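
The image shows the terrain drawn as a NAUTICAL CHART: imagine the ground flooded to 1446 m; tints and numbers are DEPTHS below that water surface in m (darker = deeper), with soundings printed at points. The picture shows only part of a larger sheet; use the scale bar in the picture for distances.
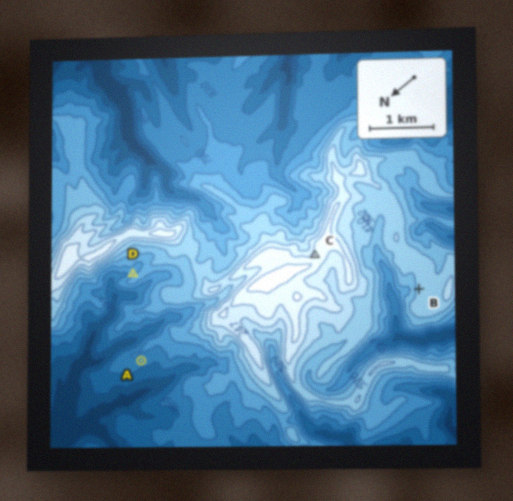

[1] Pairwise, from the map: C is above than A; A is below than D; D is below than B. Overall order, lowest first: A D B C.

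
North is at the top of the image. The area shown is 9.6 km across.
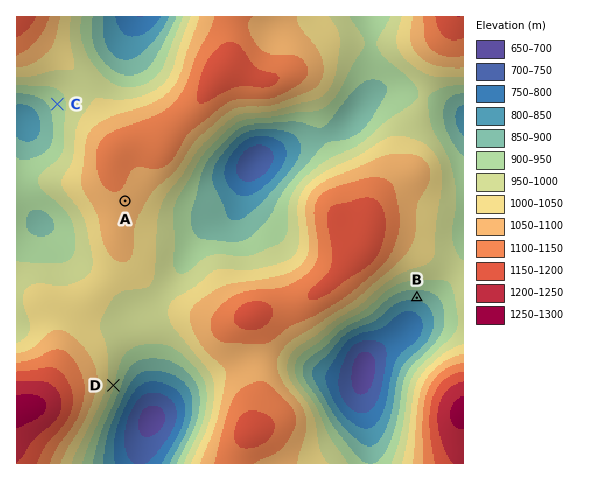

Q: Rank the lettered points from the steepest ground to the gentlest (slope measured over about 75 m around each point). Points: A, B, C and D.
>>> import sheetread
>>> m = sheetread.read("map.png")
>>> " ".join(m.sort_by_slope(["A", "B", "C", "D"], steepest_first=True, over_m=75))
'D B C A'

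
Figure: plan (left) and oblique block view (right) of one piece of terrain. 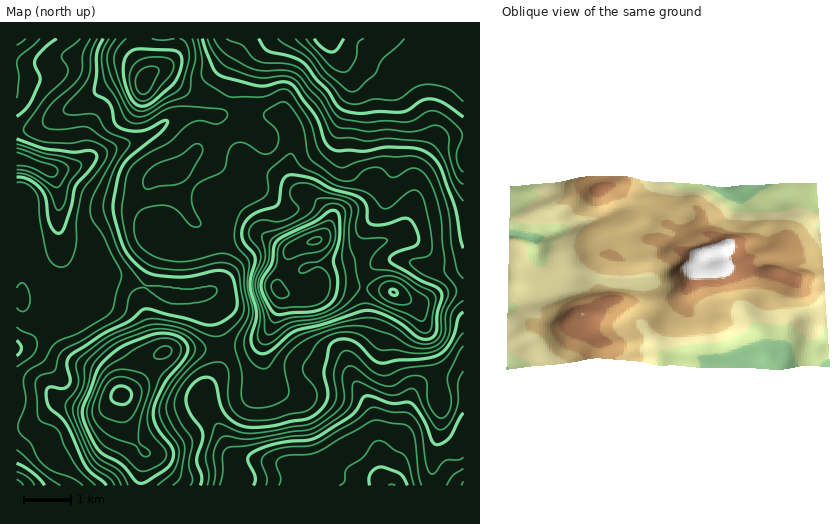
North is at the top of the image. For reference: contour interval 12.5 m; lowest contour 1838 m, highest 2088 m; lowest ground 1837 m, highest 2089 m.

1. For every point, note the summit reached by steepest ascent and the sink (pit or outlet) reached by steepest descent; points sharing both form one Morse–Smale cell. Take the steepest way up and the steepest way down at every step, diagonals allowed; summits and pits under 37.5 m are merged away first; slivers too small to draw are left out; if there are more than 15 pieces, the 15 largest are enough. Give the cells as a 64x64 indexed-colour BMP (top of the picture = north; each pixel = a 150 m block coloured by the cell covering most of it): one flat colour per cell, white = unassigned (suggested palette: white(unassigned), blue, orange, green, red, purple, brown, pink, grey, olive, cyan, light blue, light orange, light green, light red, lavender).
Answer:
<image width="64" height="64" href="data:image/bmp;base64,Qk12CAAAAAAAAHYAAAAoAAAAQAAAAEAAAAABAAQAAAAAAAAIAAATCwAAEwsAABAAAAAAAAAA////ALR3HwAOf/8ALKAsACgn1gC9Z5QAS1aMAMJ34wB/f38AIr28AM++FwDox64AeLv/AIrfmACWmP8A1bDFAHd3d3d3d3d3d1VVVVVVVVERERERERERERERERERERERd3d3d3d3d3d3VVVVVVVVURERERERERERERERERERERF3d3d3d3d3d3dVVVVVVVVVEREREREREREREREREREREXd3d3d3d3d3d1VVVVVVVVVRERERERERERERERERERERd3d3d3d3d3d3VVVVVVVVURERERERERERERERERERERF3d3d3d3d3d3dVVVVVVVUREREREREREREREREREREREXd3d3d3d3d3dVVVVVVVVRERERERERERERERERERERERd3d3d3d3d3dVVVVVVVVRERERERERERERERERERERERFHd3d3d3d3d1VVVVVVVVEREREREREREREREREREREREURHd3d3d3d1VVVVVVVVERERERERERERERERERERERERRER3d3d3d3VVVVVVVVURERERERERERERERERERERERFERER3RERHdVVVVVVVUREREREREREREREREREREREREURERERERER1VVVVVVVRERERERERERERERERERERERERRERERERERERVVVVVVVERERERERERERERERERERERERFEREREREREREVVVVVVVREREREREREREREREREREREREURERERERERERFVVVVVVERERERERERERERERERERERERREREREREREREVVVVVVVRERERERERERERERERERERERFERERERERERERFVVVVVVEREREREREREREREREREREREURERERERERERERVVVVVURERERERERERERERERERERERREREREREREREREREVVVREREREREREREREREREREREREzREREREREREREREREREMzMxERERERERERERERERERETM0REREREREREREREREQzMzMxERERERERERERERERERMzNERERERERERERERERDMzMzEREREREREREREREREREzMzRERERERERERERERDMzMzMxERERERERERERERERETMzNEREREREREREREREMzMzMzERERERERERERERERERMzMzREREREREREREREQzMzMzMREREREREREREREREREzMzM0REREREREREREQzMzMzMzERERERERERERIhERETMzMzREREREREREQzQzMzMzMzMRERERERERESIiIiERMzMzNEREREREMzMzMzMzMzMzMRERERERIiIiIiIiIiIzMzMzREREQzMzMzMzMzMzMzMzERESIiIiIiIiIiIiIjMzMzQzMzMzMzMzMzMzMzMzMzMRERIiIiIiIiIiIiIiMzMzMzMzMzMzMzMzMzMzMzMzMxEREiIiIiIiIiIiIiIzMzMzMzMzMzMzMzMzMzMzMzMzMRESIiIiIiIiIiIiIjMzMzMzMzMzMzMzMzMzMzMzMzMxERIiIiIiIiIiIiIiMzMzMzMzMzMzMzMRERETMzMzMREREiIiIiIiIiIiIiIzMzMzMzMzMzMzMREREREREzMRERERIiIiIiIiIiIiIjMzMzMzMzMzMzMREREREREREREREREiIiIiIiIiIiIiMzMzMzMzMzMzMxERERERERERERERERIiIiIiIiIiIiIzMzMzMzMzMzMzEREREREREREREREREiIiIiIiIiIiIjMzMzMzMzMzMzEREREREREREREREREiIiIiIiIiIiIiMzMzMzMzMzMzMREREREREREREREREiIiIiIiIiIiIiIzMzMzMzMzMzMxEREREREREREREREiIiIiIiIiIiIiIjMzMzMzMzMzMzERERERERERERERIiIiIiIiIiIiIiIiMzMzMzMzMzMzMRERERERERERERIiIiIiIiIiIiIiIiIzMzMzMzMzMzMzERERERERERESIiIiIiIiIiIiIiIiIjMzZmYzMzMzMzMzMRERERERIiIiIiIiIiIiIiIiIiIiNmZmZmYzMzMzMzMzERERERIiIiIiIiIiIiIiIiIiIiJmZmZmZmYzMzMzMzMxETMzMiIiIiIiIiIiIiIiIiIiImZmZmZmZmYzMzMzMzMzMzMzIiIiIiIiIiIiIiIiIiIiZmZmZmZmZmZjMzMzMzMzMzMiIiIiIiIiIiIiIiIiIiJmZmZmZmZmZmZjMzMzMzMzMzIiIiIiIiIiIiIiIiIiIoiIZmZmZmZmZmZjMzMzMzMzMyIiIiIiIiIiIiIiIiIiiIiGZmZmZmZmZmYzMzMzMzMzMiIiIiIiIiIiIiIiIiKIiIiGZmZmZmZmZmZmZmYzMyIiIiIiIiIiIiIiIiIiIoiIiIiGZmZmZmZmZmZmZjIiIiIiIiIiIiIiIiIiIiIiiIiIiIiGZmZmZmZmZmaZkiIiIiIiIiIiIiIiIiIiIiKIiIiIiIhmZmZmZmZpmZmSIiIiIiIiIiIiIiIiIiIiIoiIiIiIiIZmZmZmaZmZmZIiIiIiIiIiIiIiIiIiIiIiiIiIiIiIiIiIhmaZmZmZkiIiIiIiIiIiIiIiIiIiIiKIiIiIiIiIiIiqmZmZmZmZIiIiIiIiIiIiIiIiIiIiIoiIiIiIiIiIiKqqmZmZmZkiIiIiIiIiIiIiIiIiIiIiiIiIiIiIiIiIqqqZmZmZmZIiIiIiIiIiIiIiIiIiIiKIiIiIiIiIiIqqqqmZmZmZmSIiIiIiIiIiIiIiIiIiIoiIiIiIiIiIiqqqqZmZmZmZmSIiIiIiIiIiIiIiIiIi"/>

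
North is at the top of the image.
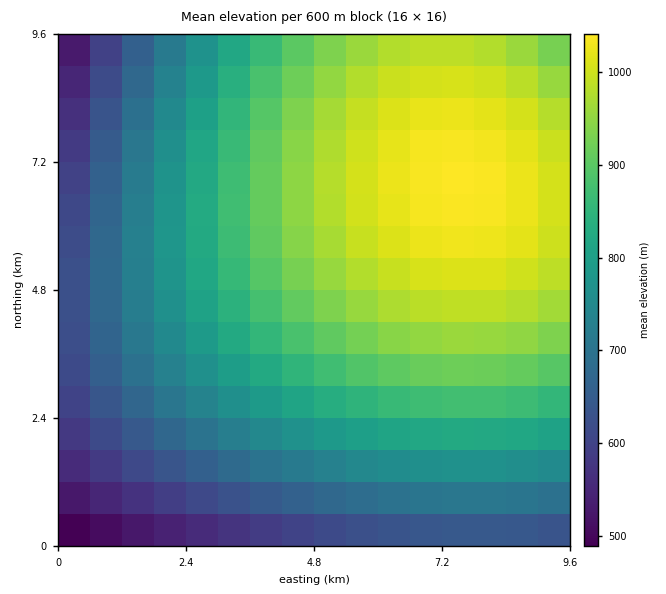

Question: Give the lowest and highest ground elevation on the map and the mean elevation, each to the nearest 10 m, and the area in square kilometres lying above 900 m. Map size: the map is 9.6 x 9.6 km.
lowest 460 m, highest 1040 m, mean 820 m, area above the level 34.8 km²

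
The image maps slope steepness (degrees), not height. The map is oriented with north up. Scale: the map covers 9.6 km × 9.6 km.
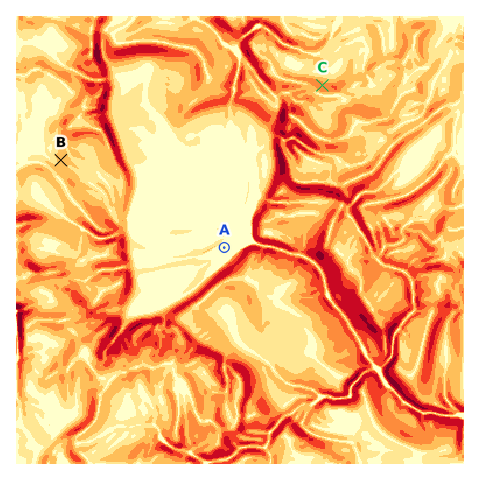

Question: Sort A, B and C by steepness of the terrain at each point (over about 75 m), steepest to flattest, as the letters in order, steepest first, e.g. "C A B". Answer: C B A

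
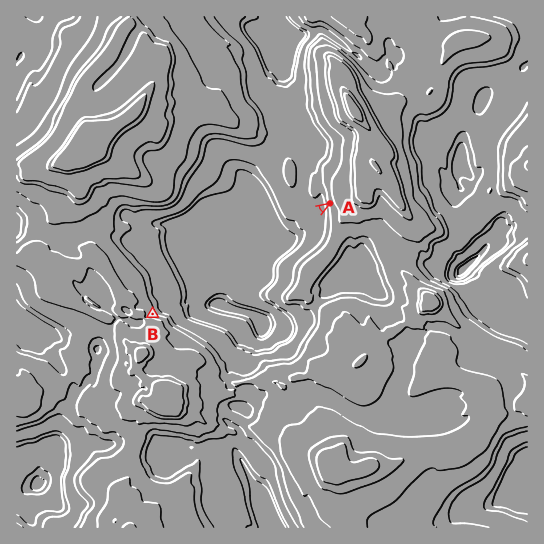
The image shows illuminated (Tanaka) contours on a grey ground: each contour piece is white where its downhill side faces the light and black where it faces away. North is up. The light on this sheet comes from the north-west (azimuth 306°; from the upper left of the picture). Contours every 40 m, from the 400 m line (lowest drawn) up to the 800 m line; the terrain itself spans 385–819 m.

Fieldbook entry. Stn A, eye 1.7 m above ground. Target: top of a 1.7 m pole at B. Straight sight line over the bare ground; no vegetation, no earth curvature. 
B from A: visible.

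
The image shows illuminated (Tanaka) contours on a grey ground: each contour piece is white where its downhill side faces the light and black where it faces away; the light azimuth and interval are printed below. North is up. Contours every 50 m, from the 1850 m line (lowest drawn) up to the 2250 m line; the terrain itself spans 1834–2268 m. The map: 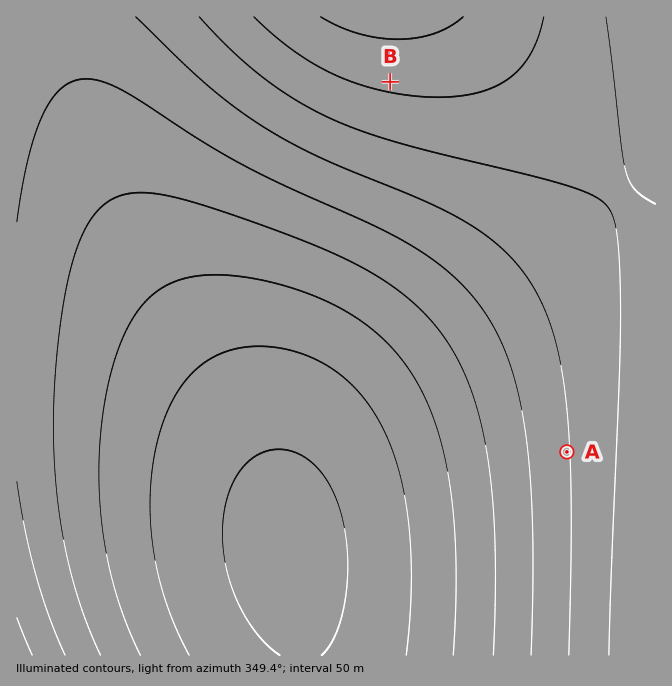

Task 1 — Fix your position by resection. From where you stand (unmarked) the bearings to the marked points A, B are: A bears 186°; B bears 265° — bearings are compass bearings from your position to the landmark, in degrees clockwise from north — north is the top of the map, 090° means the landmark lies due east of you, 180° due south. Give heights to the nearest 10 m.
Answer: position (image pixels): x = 608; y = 63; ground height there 2150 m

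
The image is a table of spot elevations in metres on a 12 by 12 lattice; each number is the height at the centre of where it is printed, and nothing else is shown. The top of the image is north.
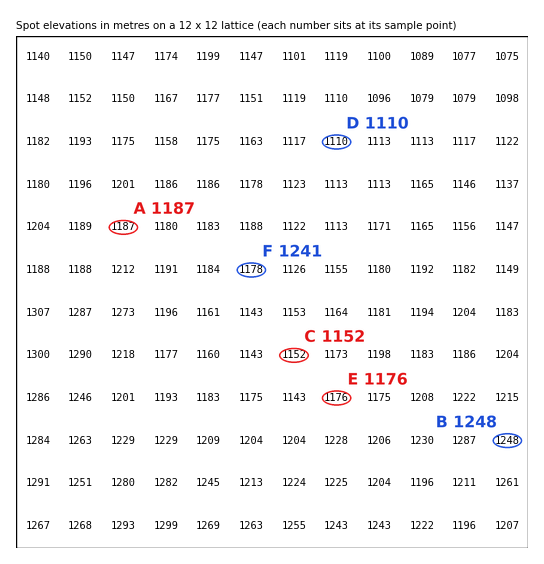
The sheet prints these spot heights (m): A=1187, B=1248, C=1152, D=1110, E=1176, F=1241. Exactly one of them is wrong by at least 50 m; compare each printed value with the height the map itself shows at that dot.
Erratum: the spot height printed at F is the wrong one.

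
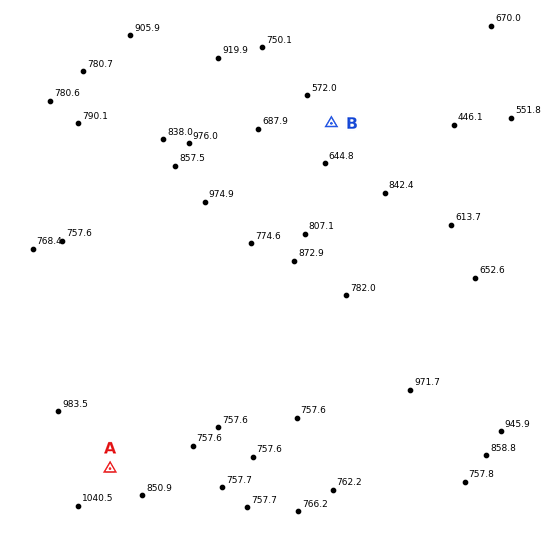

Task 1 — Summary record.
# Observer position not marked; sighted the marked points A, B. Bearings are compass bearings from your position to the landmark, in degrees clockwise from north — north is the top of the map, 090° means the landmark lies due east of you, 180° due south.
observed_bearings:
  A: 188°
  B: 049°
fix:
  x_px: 134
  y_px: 294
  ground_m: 760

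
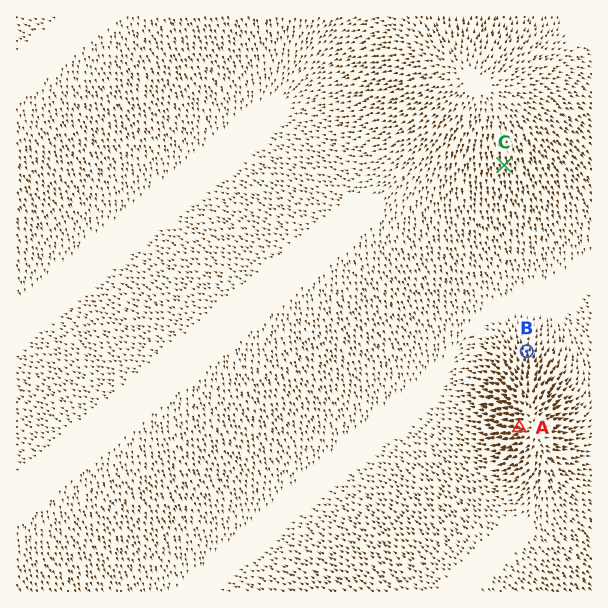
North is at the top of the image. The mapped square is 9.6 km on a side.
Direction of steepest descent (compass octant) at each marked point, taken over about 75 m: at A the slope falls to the W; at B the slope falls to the N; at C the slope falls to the S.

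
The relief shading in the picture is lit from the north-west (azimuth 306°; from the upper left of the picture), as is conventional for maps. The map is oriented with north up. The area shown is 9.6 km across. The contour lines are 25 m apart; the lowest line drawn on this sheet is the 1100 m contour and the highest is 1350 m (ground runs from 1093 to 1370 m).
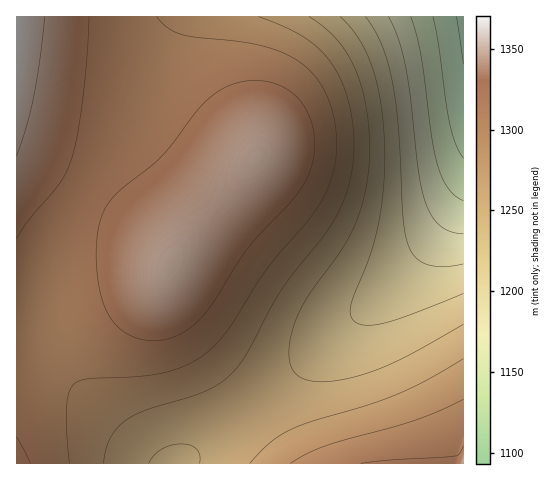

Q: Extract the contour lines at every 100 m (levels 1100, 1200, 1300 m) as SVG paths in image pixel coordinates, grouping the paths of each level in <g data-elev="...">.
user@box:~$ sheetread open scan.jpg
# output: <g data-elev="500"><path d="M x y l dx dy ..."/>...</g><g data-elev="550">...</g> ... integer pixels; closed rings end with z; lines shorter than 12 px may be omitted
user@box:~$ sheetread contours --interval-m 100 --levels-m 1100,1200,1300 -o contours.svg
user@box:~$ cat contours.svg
<g data-elev="1100"><path d="M463 64l-7-47"/></g><g data-elev="1200"><path d="M463 264l-19 3-17-2-11-7-7-12-6-26-4-88-6-48-11-38-7-16-10-13"/></g><g data-elev="1300"><path d="M70 463l-3-29-1-24 2-15 5-10 5-4 10-2 50-2 28-5 23-8 19-13 11-10 10-13 40-62 47-56 12-22 7-22 1-29-4-29-11-24-16-18-19-12-23-8-21-4-47-5-15-3-13-7-10-10"/><path d="M463 399l-24 12-25 9-91 27-17 7-16 9"/></g>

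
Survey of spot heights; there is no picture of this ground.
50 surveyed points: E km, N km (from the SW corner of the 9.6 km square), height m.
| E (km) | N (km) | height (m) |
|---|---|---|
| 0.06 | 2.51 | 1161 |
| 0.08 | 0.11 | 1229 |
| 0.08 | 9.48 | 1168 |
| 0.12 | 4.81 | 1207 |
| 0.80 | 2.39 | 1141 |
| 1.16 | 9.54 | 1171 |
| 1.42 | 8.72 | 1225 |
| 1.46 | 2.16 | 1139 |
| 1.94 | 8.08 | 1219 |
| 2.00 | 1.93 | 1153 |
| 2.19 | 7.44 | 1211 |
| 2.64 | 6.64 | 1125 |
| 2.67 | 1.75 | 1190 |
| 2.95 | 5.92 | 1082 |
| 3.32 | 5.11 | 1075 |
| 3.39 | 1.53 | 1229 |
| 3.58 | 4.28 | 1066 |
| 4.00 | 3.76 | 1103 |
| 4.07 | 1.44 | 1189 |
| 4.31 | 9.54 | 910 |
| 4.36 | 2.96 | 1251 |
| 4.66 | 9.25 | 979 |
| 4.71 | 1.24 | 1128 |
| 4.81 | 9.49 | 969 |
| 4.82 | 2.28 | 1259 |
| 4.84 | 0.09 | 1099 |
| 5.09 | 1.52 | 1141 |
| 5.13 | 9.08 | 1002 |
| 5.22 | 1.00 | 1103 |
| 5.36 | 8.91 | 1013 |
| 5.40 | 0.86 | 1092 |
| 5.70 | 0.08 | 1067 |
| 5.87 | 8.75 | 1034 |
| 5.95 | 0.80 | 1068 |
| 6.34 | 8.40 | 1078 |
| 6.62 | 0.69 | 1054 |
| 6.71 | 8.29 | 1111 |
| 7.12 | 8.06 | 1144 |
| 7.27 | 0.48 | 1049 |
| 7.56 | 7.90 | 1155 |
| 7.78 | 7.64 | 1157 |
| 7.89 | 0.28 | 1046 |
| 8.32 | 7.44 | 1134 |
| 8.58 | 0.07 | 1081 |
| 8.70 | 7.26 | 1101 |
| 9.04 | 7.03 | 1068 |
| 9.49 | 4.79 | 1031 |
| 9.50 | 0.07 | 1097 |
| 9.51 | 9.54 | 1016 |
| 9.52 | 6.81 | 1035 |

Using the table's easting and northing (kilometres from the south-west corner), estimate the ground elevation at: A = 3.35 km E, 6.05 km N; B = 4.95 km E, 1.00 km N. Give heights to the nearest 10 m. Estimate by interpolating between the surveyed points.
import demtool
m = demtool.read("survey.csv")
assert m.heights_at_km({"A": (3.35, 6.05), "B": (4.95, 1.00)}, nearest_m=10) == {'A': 1080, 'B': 1110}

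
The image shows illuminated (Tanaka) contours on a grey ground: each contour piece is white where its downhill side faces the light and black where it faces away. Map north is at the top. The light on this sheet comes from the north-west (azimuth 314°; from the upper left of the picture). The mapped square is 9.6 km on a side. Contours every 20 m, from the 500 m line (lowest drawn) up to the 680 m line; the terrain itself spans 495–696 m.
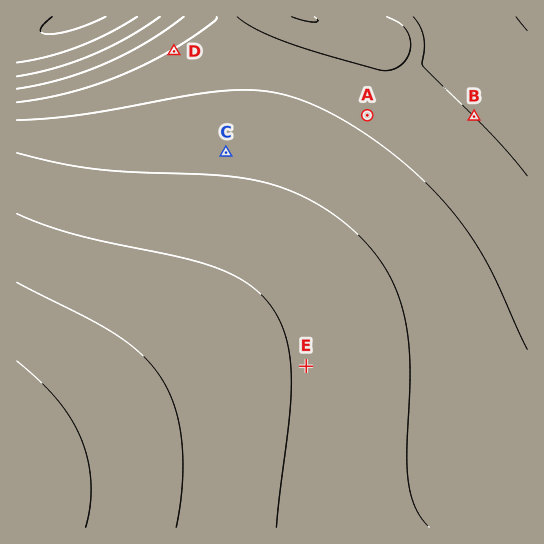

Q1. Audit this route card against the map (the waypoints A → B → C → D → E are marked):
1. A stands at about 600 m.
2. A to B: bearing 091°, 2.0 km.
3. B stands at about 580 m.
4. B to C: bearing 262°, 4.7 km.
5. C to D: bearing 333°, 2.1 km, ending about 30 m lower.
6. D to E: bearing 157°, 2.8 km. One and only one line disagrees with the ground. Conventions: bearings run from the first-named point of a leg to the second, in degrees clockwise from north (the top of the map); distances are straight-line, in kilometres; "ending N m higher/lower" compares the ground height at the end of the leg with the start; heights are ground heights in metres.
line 6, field distance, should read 6.4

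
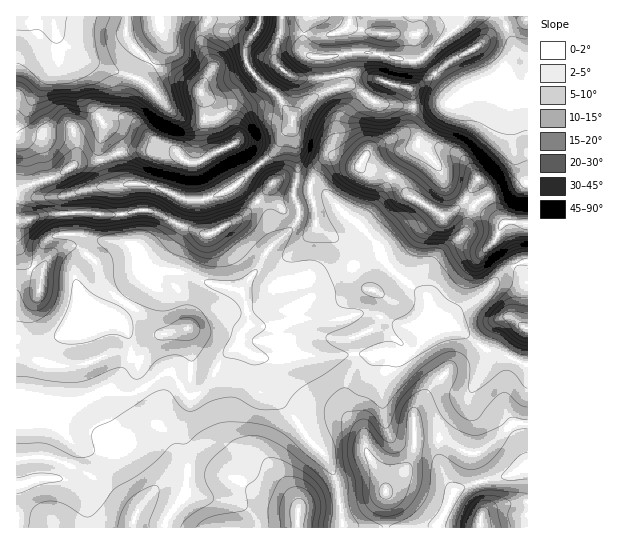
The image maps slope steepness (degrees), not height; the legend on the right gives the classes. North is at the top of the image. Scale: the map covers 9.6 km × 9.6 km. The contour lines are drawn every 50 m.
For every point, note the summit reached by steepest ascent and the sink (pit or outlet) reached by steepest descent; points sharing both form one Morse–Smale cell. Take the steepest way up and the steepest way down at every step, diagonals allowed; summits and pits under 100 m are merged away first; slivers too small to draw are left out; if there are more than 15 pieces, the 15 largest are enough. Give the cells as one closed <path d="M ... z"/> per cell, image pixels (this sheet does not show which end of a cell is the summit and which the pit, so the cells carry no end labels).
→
<path d="M359 73l-21 2 1 11-2 2-14 4-13 8-18 18 5 43 0 18-4 18 6 10 0 11-4 7-28 26-8 16-17 24-27-6-32-13-21-1-21-6-4 18-21 34-4 2 7 4 8 8 4 11 0 15-6 12-16 20 10 4 14 0 12-5 14-12 11-4 6 6 5 11 8 7 5 0 17-15 13-24 13-10 16 9 20 4 24-4 72-1 14-4 16 5 7 0 7-4 7-9 5-18 4-4 17 0 13-12 23-13 21-24 14-8 11-3 0-36-18-4-7 2-12-17-14-26-12 21-7 7-15 8-34-20-15-19-13-5-16-1-5-5 5-11 6-6 27-13 11-10 4-15 0-12-4-11z"/><path d="M259 16l-50 0-1 6-7 13 3 15 8 16-11 21 0 7 3 5 1 38 9 16-17 10-8 0-6-3-8-9-20-10-22-20-18-6-9 0-6 3 4 11-5 25 6 24 5 7 5 2 11-3 17 0 20 5 26 12-4 5-6 21-8 14-12 10-13 6-5 0-4-7-7-6-12-3-16 0-21-6-23 0-9 4-5 4-9 22-15 16-4 8 1 128 28-1 12 3 25-18 30-15 13-17 6-12 0-15-4-11-8-8-7-4 4-2 21-34 5-19 20 7 21 1 32 13 27 6 17-24 8-16 30-30 2-14-6-10 4-18 0-18-5-44-12-19-27-24-8-15 0-12 15-24z"/><path d="M435 320l-4 0-6 5-5 18-7 9-7 4-7 0-16-5-14 4-72 1-16 4-25-2 11 31 24 24 14 22 23 24 9 24 6 45 95 0 17-37 19-8 37-8 17-9 0-100-26-13-13-2-30-22z"/><path d="M527 16l-218 0-5 13-1 16 2 8 5 3 21 0 4 5 3 14 21-2 50 15 3 5 1 18-4 15-11 10-19 8-12 9-7 10 5 8 16 1 13 5 15 19 34 20 15-8 7-7 12-21 14 26 12 17 7-2 17 3z"/><path d="M238 347l-14 10-19 30-14 11-7 29 0 12 4 12-3 43-17 23-3 10 177 1-5-45-9-24-23-24-14-22-24-24-10-30z"/><path d="M170 372l-11 4-14 12-12 5-14 0-9-4-11 3-42 26 7 15 11 13-2 12-5 12-7 9-23 0-22 7 1 42 148-1 3-10 17-23 3-43-4-12 0-12 8-30-11-8-5-11z"/><path d="M99 119l-24 14 2 21-2 9-5 5-16 9-31 10-7 4 1 97 3-7 15-16 9-22 10-7 27-1 21 6 24 2 7 2 8 12 5 0 19-10 14-20 10-27-39-15-24-1-11 3-7-4-9-29 5-25 0-4z"/><path d="M207 16l-48 1 5 29-16 23-4 8 1 6-16-8-40-14-23-16-9-12 0 13 4 11 15 13 5 8 6 20 12 19 7-2 9 0 12 4 10 5 22 20 16 7 8 9 6 3 8 0 18-10-6-6-4-10-1-38-3-5 0-7 11-20-11-25 3-15 4-5z"/><path d="M53 16l-37 1 1 174 21-10 16-4 16-9 5-5 2-9-2-21 25-15-13-20-6-20-22-27z"/><path d="M158 16l-104 0-1 7 6 15 30 23 54 20 5-12 16-23 0-8z"/><path d="M527 261l-10 3-14 8-21 24-23 13-13 12-5 1 18 7 22 18 21 6 25 12z"/><path d="M527 467l-20 9-33 7-19 8-16 32 0 4 88 1z"/><path d="M281 16l-21 1-1 9-12 17-2 16 8 15 27 24 13 19 21-20 23-9 2-2 0-9-38 2-12-4-12-10-2-6 0-9 6-19z"/><path d="M45 416l-29 2 1 67 21-6 23 0 7-9 5-12 2-12-11-13-5-12-5-4z"/><path d="M307 16l-26 1 0 14-6 19 0 9 10 13 9 5 23 2 20-3-2-15-4-5-16 1-8-2-3-5-1-11z"/>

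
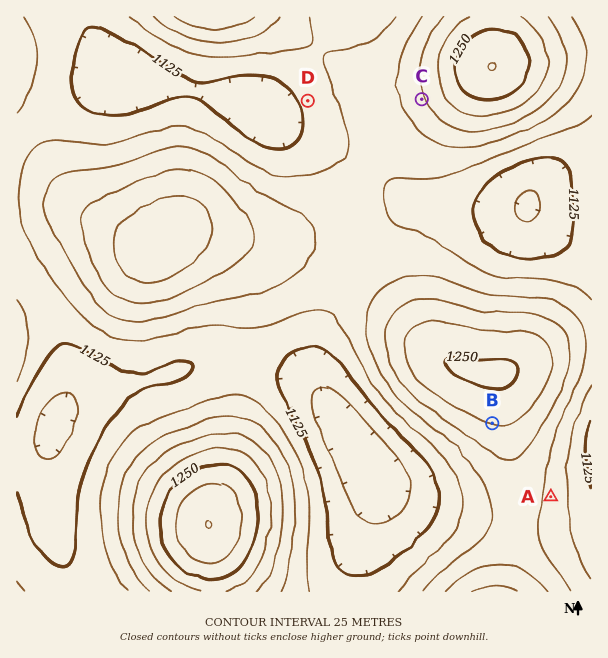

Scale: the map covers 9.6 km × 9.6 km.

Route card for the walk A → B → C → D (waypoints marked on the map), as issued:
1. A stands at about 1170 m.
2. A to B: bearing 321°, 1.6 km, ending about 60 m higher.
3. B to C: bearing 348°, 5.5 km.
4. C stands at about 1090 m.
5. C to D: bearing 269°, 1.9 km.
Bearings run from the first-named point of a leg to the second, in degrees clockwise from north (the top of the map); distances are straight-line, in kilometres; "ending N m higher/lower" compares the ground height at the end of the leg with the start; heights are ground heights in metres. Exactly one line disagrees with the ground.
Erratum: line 4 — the height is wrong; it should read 1200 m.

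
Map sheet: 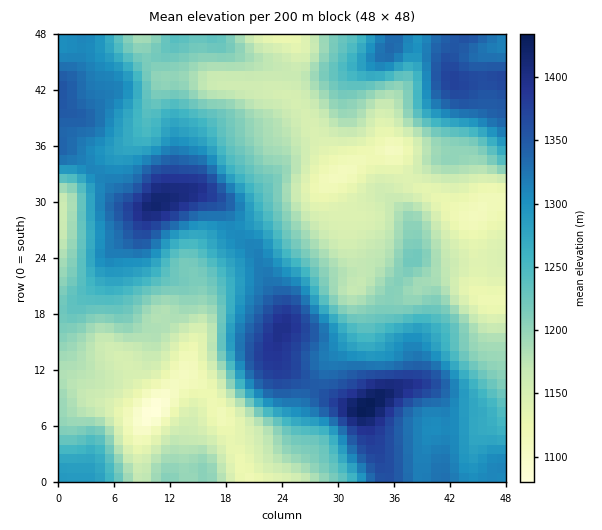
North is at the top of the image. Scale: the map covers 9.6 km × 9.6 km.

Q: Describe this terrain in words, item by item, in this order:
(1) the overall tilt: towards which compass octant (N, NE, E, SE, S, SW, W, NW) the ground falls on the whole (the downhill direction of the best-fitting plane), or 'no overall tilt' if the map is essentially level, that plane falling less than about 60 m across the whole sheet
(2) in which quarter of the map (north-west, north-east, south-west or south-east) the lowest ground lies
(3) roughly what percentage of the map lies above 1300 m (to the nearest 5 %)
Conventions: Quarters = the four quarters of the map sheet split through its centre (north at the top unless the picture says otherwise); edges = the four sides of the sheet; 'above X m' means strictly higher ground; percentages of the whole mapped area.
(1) On the whole the map has no overall tilt.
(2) Look to the south-west quarter for the lowest ground.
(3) About 30 % of the map lies above 1300 m.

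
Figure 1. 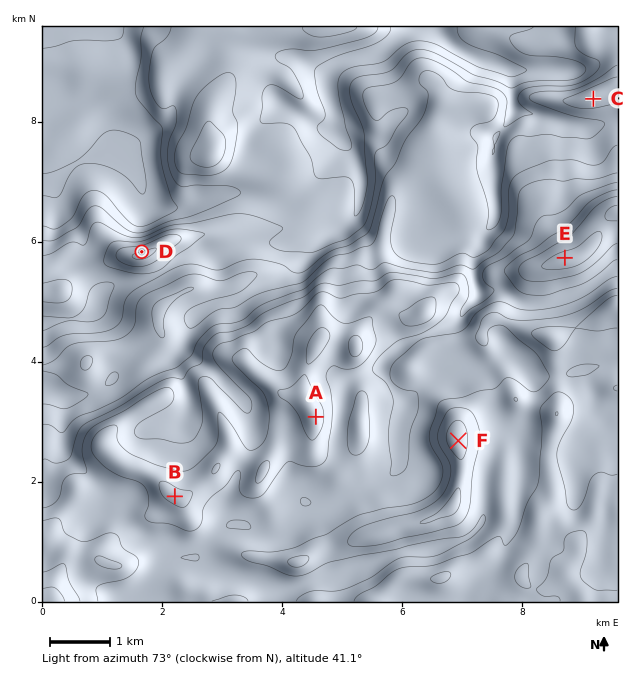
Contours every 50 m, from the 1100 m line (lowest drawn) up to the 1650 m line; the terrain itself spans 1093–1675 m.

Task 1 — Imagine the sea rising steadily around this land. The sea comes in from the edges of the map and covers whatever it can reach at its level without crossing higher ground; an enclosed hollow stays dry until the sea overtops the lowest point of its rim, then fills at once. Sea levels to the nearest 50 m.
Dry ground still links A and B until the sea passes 1550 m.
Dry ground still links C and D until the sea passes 1300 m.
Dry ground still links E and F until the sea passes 1500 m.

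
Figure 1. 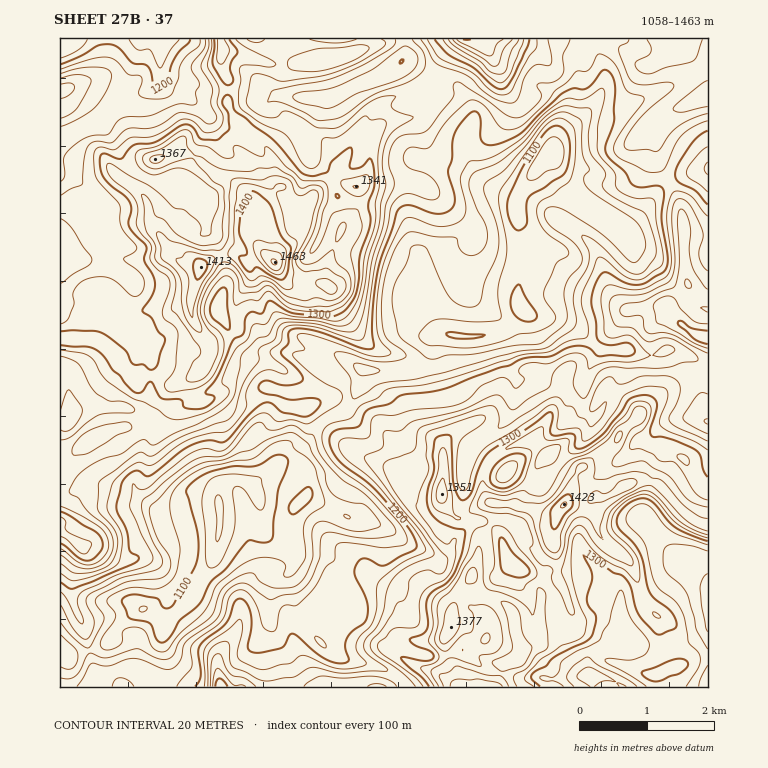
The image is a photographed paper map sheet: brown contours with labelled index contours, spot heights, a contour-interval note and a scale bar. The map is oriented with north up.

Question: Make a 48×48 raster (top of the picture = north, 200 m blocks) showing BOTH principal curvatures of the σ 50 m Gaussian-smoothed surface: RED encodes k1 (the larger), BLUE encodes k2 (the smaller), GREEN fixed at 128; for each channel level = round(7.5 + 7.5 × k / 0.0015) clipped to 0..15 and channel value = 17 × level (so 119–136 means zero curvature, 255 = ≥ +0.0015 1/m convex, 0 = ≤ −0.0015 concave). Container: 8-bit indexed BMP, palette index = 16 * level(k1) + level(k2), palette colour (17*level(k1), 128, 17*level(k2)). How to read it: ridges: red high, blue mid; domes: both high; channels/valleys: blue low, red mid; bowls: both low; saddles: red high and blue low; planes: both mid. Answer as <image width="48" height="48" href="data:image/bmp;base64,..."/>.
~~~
<image width="48" height="48" href="data:image/bmp;base64,Qk02DQAAAAAAADYEAAAoAAAAMAAAADAAAAABAAgAAAAAAAAJAAATCwAAEwsAAAABAAAAAAAAAIAAABGAAAAigAAAM4AAAESAAABVgAAAZoAAAHeAAACIgAAAmYAAAKqAAAC7gAAAzIAAAN2AAADugAAA/4AAAACAEQARgBEAIoARADOAEQBEgBEAVYARAGaAEQB3gBEAiIARAJmAEQCqgBEAu4ARAMyAEQDdgBEA7oARAP+AEQAAgCIAEYAiACKAIgAzgCIARIAiAFWAIgBmgCIAd4AiAIiAIgCZgCIAqoAiALuAIgDMgCIA3YAiAO6AIgD/gCIAAIAzABGAMwAigDMAM4AzAESAMwBVgDMAZoAzAHeAMwCIgDMAmYAzAKqAMwC7gDMAzIAzAN2AMwDugDMA/4AzAACARAARgEQAIoBEADOARABEgEQAVYBEAGaARAB3gEQAiIBEAJmARACqgEQAu4BEAMyARADdgEQA7oBEAP+ARAAAgFUAEYBVACKAVQAzgFUARIBVAFWAVQBmgFUAd4BVAIiAVQCZgFUAqoBVALuAVQDMgFUA3YBVAO6AVQD/gFUAAIBmABGAZgAigGYAM4BmAESAZgBVgGYAZoBmAHeAZgCIgGYAmYBmAKqAZgC7gGYAzIBmAN2AZgDugGYA/4BmAACAdwARgHcAIoB3ADOAdwBEgHcAVYB3AGaAdwB3gHcAiIB3AJmAdwCqgHcAu4B3AMyAdwDdgHcA7oB3AP+AdwAAgIgAEYCIACKAiAAzgIgARICIAFWAiABmgIgAd4CIAIiAiACZgIgAqoCIALuAiADMgIgA3YCIAO6AiAD/gIgAAICZABGAmQAigJkAM4CZAESAmQBVgJkAZoCZAHeAmQCIgJkAmYCZAKqAmQC7gJkAzICZAN2AmQDugJkA/4CZAACAqgARgKoAIoCqADOAqgBEgKoAVYCqAGaAqgB3gKoAiICqAJmAqgCqgKoAu4CqAMyAqgDdgKoA7oCqAP+AqgAAgLsAEYC7ACKAuwAzgLsARIC7AFWAuwBmgLsAd4C7AIiAuwCZgLsAqoC7ALuAuwDMgLsA3YC7AO6AuwD/gLsAAIDMABGAzAAigMwAM4DMAESAzABVgMwAZoDMAHeAzACIgMwAmYDMAKqAzAC7gMwAzIDMAN2AzADugMwA/4DMAACA3QARgN0AIoDdADOA3QBEgN0AVYDdAGaA3QB3gN0AiIDdAJmA3QCqgN0Au4DdAMyA3QDdgN0A7oDdAP+A3QAAgO4AEYDuACKA7gAzgO4ARIDuAFWA7gBmgO4Ad4DuAIiA7gCZgO4AqoDuALuA7gDMgO4A3YDuAO6A7gD/gO4AAID/ABGA/wAigP8AM4D/AESA/wBVgP8AZoD/AHeA/wCIgP8AmYD/AKqA/wC7gP8AzID/AN2A/wDugP8A/4D/AIWlyJeFh6iXhodw9rSnhYaHhpi419fHqKKAhLb2t6e2xIKgYJOUY2KggabYqJenhmR02bbHyLimlYVy9oR1dXaHdremc3GAgIDm9vW3t5SB1ebHg6WFdJPX9+enp7i5p3WCw2OWppVzlKa1+bZkdoeGp7ZycpS02Pi1gFDgcZSllbXotqWFdKK1hHSVhZaoqILHtGJ0t6dhlbi3yOeWdHaGt4R0hqXGybe21uT6g6RTZca12KXWybWFhnWFppWml5fpyJSkt7Zzg4R1ddbYhXSXloWXloVkhbeGY2T316eEdfeDxoOXuZeFhoSXuMiXdqfnl6eWY3OmlYR2ZLboloSolpiYh3VkhbaGhJbYt4VkhfmUxnK3x5WWhJbIyaiHh7azcXFyY3Sll3N0hsnZlpSopqeoh3V2hqeGlMfJxYXG97eTx3L3hHWWc6fWh5aXh6alhoZ1dZemloWCpqfHhXV0dJa3l4WXpqinlaOk9sezdJWlt6XXhIeWYta1doeXhpe1ppampqa4poeTg4amppd1c4a4l5eolZa4uJZQtvqFlGNRs6WlhoaChPeFdXeHloXZ28jD19nIlZeWcoaVl6eWdHWmhpeohoSGlqNykva3lHOFtuWzc4Gn+PmDdnZ2hdb5ysqkhLeElqeXcYanhnWWhYW4uMioloZzcKPGgsfIgZTGpPulYKf46JSVhYRxgManubmlladzh6eXc3Wnl4WYhKfIp3V0dHFxhdelgrTGgbZyt/aUcOfUZHWFk5K1+NemlZSEl4WFhqiHhHW3loWnhKemg2J0cnOF16an15OBlHODtve1ksbEUWRzgsf414OUlYVllnOVhZeHdIXIdIa3dHWklIZ0dIbotcb3odT69/jmtOf6s6f2k0BBpfe2loWGl5eGlLeWc4SGZKandIaol2OWqZV0hsfng8f6gIP2g7TFU2P1lKfG9/bR98d1dZd1haaFUseHl3R0Y4KDhISXuIOWlISWt9inc5T3YJP0MFHlhIK2xZOEt/jmyJWGl6eXhpe3hLeYh5eFlYSVpoVjpXKGl7jHx7iWdIT3cIL3pFCT6JSx+9ZzcpaXdZWol6a3l3anlaend3aFuMikuHR1hoWnycinhoaHhKb4g4Gm9/Wy1emycPX2s4OVlre5t5TI2MiXp6bIp4d2lsiDlbZ0ZKS2yaiFlqeGlsjYtXSAg8b41pD3oWDV+XKSpqeHh2GEp6fIt4WmtqeXlriWYZa2hbWQlYWVuZeWppen5/i3k4OF97RxpWKC9va1gXNzcnSElYRygYWGl7fIlqa3tKXI+OqlgoK3qIaHhoV0dKbYp3N2lviVhaVydPr5lXZ2hoWHh4aEp6WmlZS018mElaaVg5W3uZOFhqeoqJeGdXSVt3SGhbWWg9aVo7bFxpeGhoWHh4eXypS32NfGkaWmY2SVtrWGlqaElpWFhZant7inqIWFdZa3YqXIhYWXqKeWh3V2h5e3l5Z2hpfpyHKnprXox4OFp4RggIGDlIV1hYWXuMbJtrbppaK5t6eHhqaXhnSEdbe4hoaGh5eV+IR0lqSScpangoCl5/fWt4Wnp5eGhpXHxqW4yIOCcXGic3SBgPj358eFdnZ1hpW22cSmhKallIKAgrf31oWFdHWEc3NzhISDY3WmlbG0c2PGY2G0+KWVlYWGdnWGdaT2paHYg8eBUGF0xtbGhHWGhoV0dIV0g6WGdnWVg4bIt6TJxuf2x4WWh4aXppampfezUaS1lbWwt7fHx7W2g3WHh5eXmJiot4VjdHV1hoeXuaaWqNeVdJaXh5enhaaVpviUYKS1pXC12di3ybamc3R3h4eHiJiXh3SFmJeFmJe4yNfW2rdylpaouaiGZXWFdeb1YWH1t1D21rXZ69uXdHR3d4eHiJiXh4WGmIeWl5jHtpWVl8PYpoWGlpWFdXSDhKb5k1DF1cT0srW4l9endHOGh3eHh5eXh4V2d4eGhafXllN0dMXodoZ1dYaXpcTZ58X79NH3svv6YGG2lbW2dnKGdneIiIiYh4V2h4d2VMbHdGR1UsXnZYeGh6eFYlLm2NZ0o8WT5rfn5HCUtpbHh3RkZXWGiIiomISGh4VjleaWdXZkc9fXdXaHp4aDldf3hINjU4TIppWUtMWAyJjIl4WDhoeGhYeoqISGhJW356eFdnV0hdfYloeXqISVp9emhoiFlIbYl6eFheeAqLm5qIWDdoiYmJWol3OFptnHhYV2dXWEltjYlpioh3R1dOeHdod1c5bIp7iFhfiBg6W1pnR0h5ioqJaXlnOFt7iVh3Z0hZaEhOnJhpiXhISF5siGh4ZzUqbI2bWmwvnncMXXlpWVp7ioqHWGlnSVl5aolpWnqJiGguWnloWVlKf4tZGBc3SF1+THlabqpJTTw9f5pqWWl5iXlWV1lpWCdYeVp5aWlpeYpbR0hYeGlfmlkdbYhJXXtoV0lpalhVOEt4O1xmR2doaGl5WGlqdzgnSEtnOElpaYqIZ1dZeWxtejxvj3+Ma3loWXhbaGhmOWl7eU1mRmdpeIhqa4p5aVclNkp6e4uZiHqIeHhoOVtnOGtmR16NiDpKeWt7eWhJW3lriF53VlhpaGdoaXt8e2cmJ0l5iWuMiHp3Z2h4SBcnSWlnZ0leiDYrXotoWVt9aWhbenyMa2qJh2dnSGl7jYdGB0lJeWhbi4l6eGdainlYWWhneGpqSCcvW1c3S3t4RldYTYl5aWqKeXhmR1lqjYx4KDlIOnhYSnuLe3l5eHh4aGhoaGhYSFpfh0dYWScXN1dYST6MeWhoaXp4OFtbWn6MaTp4KFpoSClZe31+jIl4eXl5Vzlod0hPWWdYOlhISDg4SEgZXHx5eGhIOW6LV0hbaWp5ZzlqeGg4SFlqfHx7iXp7hxl6alx+aDhKe4x8i4poOChHJklbSDc2Sn+bhzdrmnlqdyhrmpl4aGlXSVppeXdaZyl6e098e057aXp8jo+PjGlINSY6WnlYbmx6eElad1h5aUtqiXp5iXh3NzlpeXdZaDhoZR9vilhIaHhpamptf498eSdZeUxfbYtaaVpZWGhoaXl3WGp5iYhw=="/>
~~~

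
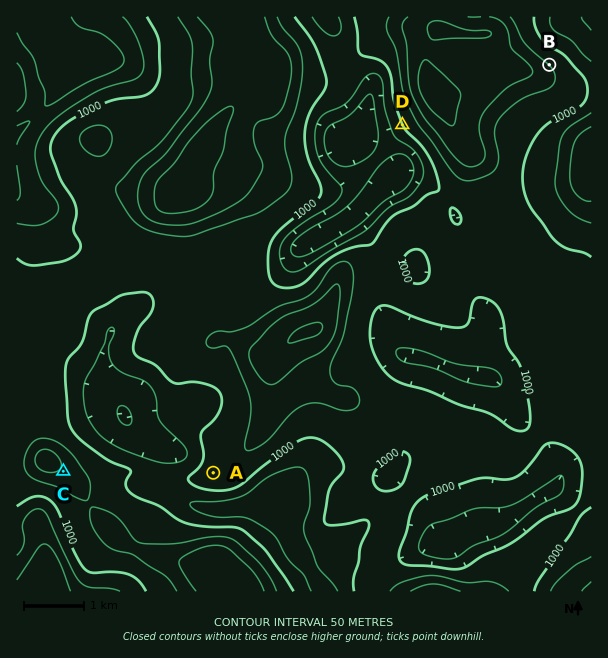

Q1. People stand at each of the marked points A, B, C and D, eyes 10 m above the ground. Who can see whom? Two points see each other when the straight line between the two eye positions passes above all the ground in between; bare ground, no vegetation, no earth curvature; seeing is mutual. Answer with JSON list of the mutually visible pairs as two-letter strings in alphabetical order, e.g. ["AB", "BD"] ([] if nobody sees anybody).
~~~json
["AC", "CD"]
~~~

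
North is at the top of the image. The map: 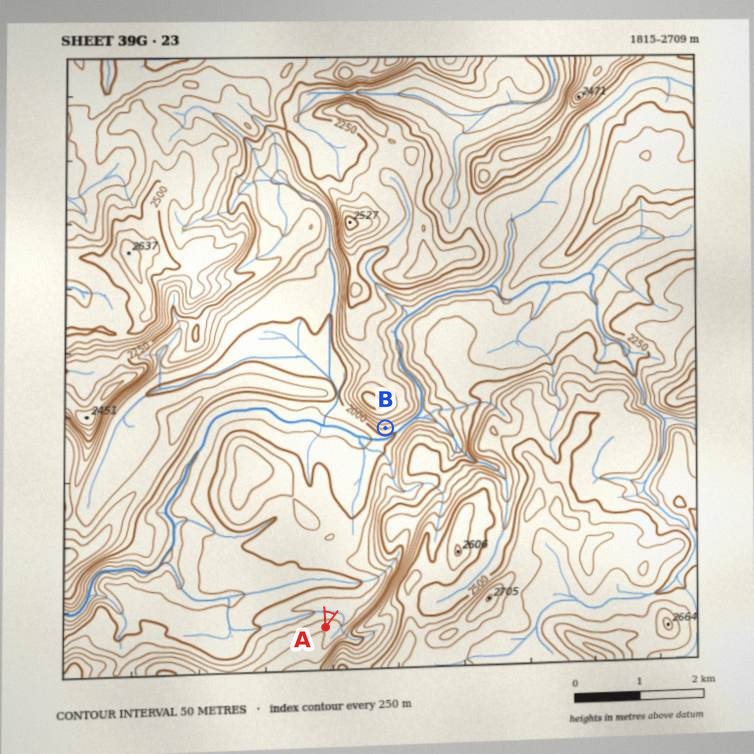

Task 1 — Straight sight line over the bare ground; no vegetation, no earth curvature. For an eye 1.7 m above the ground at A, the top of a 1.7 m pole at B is in view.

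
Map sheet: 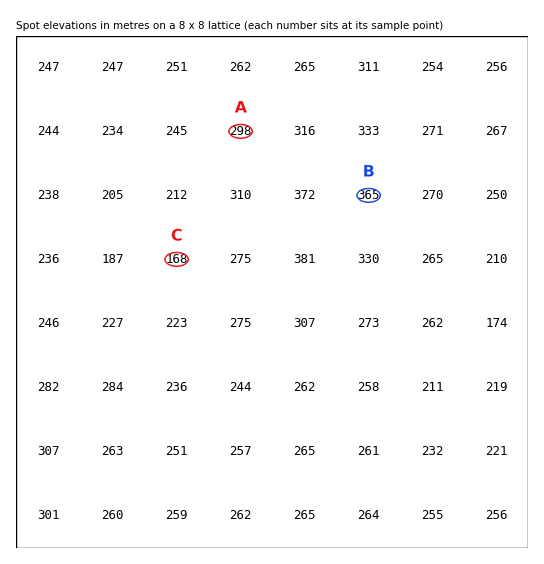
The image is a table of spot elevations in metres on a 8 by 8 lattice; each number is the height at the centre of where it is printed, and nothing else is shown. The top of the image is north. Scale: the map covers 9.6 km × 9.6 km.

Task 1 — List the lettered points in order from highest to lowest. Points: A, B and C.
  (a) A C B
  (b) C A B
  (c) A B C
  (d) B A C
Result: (d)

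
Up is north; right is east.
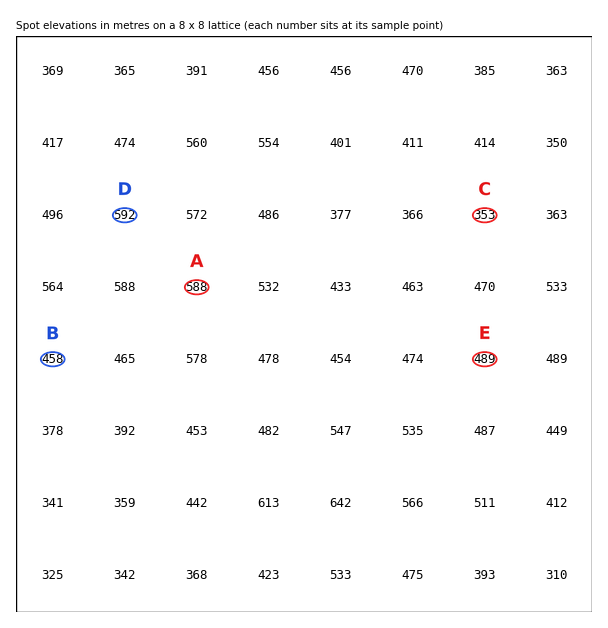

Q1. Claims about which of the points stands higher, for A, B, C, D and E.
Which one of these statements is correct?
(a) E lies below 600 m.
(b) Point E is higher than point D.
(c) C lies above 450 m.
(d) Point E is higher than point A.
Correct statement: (a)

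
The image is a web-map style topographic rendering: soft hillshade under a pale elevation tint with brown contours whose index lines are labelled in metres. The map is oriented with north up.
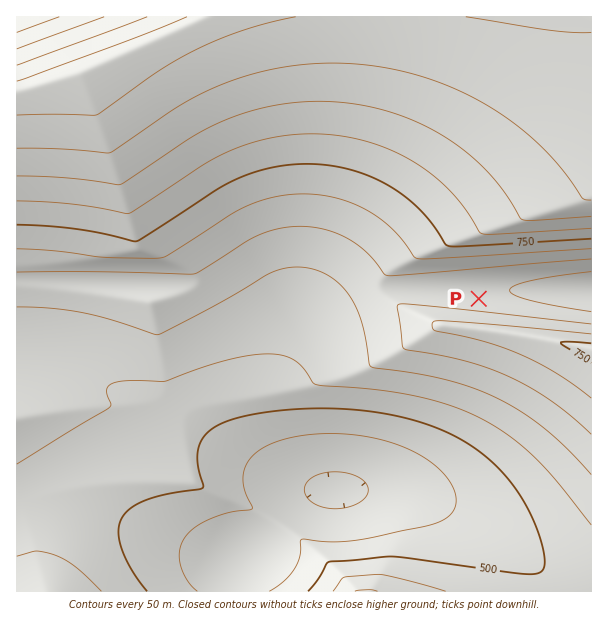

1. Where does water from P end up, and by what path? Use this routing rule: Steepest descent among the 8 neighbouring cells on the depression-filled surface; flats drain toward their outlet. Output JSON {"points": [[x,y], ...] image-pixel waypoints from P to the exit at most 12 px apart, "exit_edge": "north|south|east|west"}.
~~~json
{"points": [[479, 299], [486, 291], [498, 291], [510, 291], [522, 291], [534, 291], [546, 291], [558, 291], [570, 291], [582, 291], [591, 291]], "exit_edge": "east"}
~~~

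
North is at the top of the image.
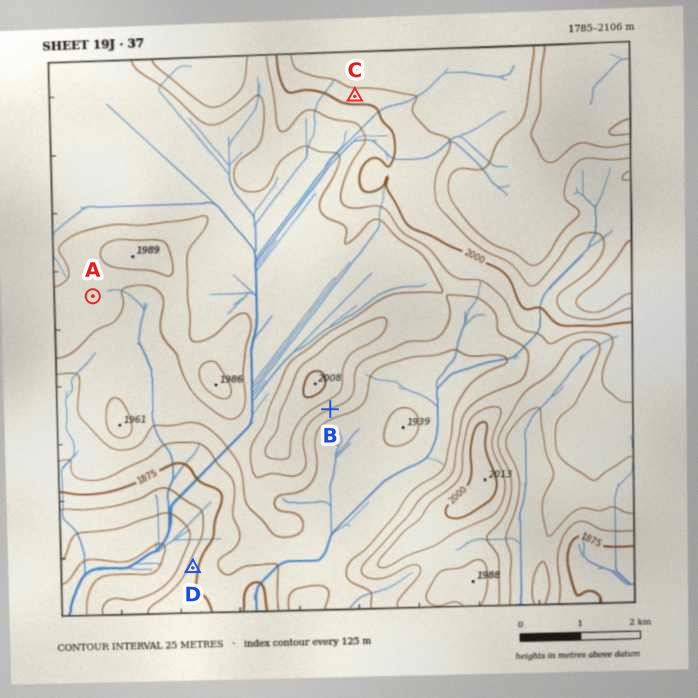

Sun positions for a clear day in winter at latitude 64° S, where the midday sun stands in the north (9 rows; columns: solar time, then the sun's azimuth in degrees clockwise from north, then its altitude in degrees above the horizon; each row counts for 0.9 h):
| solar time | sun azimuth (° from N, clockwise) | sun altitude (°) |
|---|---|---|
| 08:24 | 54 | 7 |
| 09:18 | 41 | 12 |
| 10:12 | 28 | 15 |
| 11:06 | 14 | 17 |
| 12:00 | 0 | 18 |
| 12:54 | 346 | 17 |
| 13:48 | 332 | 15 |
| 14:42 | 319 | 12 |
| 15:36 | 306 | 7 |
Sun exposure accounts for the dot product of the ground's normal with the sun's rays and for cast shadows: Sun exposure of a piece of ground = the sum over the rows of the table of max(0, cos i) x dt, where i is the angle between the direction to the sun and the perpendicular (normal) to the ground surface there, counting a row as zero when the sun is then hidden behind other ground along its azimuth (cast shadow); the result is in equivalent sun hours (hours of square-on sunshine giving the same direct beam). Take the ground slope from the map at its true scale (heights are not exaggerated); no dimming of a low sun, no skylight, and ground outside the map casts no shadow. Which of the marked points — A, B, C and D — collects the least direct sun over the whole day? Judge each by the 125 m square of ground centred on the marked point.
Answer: B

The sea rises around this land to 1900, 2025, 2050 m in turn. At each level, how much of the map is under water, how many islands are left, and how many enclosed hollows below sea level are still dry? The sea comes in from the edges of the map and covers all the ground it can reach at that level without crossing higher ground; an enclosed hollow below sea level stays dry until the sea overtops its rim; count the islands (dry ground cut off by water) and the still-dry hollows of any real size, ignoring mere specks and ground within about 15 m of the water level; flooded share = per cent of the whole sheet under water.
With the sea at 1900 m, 11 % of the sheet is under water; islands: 0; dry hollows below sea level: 0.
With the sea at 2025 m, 85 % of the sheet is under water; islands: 0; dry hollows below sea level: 0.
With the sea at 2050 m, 93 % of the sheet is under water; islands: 0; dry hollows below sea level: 0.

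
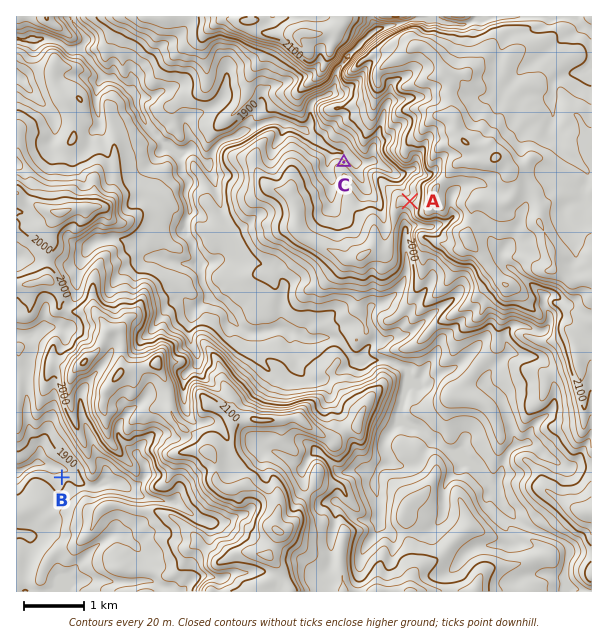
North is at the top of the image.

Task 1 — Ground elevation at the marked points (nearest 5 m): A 2075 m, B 1890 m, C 1930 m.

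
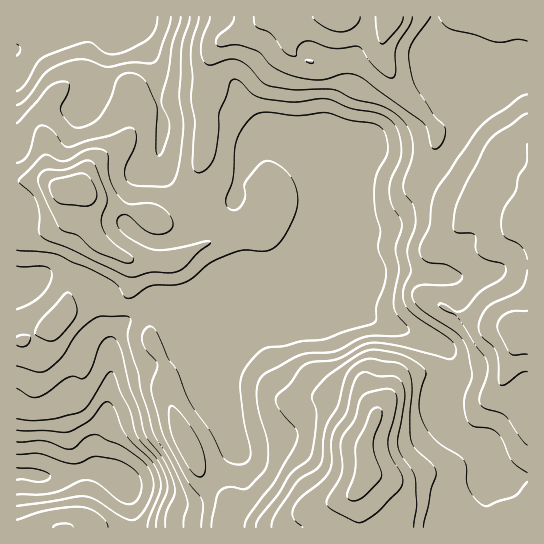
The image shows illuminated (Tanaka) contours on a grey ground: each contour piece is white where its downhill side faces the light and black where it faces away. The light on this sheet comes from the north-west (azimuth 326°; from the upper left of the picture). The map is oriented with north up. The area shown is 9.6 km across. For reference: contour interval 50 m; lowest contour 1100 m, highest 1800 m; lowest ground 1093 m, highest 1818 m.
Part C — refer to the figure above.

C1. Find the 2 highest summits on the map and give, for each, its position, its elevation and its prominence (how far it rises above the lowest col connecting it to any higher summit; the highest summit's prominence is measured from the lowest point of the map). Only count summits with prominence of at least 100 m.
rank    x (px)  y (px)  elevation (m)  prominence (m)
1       365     477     1818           725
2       75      189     1648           186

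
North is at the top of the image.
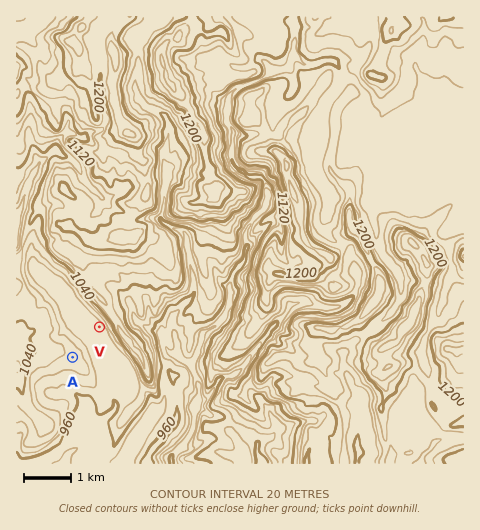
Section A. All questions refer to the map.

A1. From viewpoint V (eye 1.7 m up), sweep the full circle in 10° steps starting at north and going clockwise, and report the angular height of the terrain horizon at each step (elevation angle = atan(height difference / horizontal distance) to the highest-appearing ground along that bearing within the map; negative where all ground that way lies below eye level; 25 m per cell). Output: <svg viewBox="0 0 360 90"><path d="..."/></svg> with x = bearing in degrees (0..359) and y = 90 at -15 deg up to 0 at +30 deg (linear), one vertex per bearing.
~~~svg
<svg viewBox="0 0 360 90"><path d="M0 39l10-4 10-3 10-3 10-2 10-1 10-1 10 1 10 1 10 1 10 3 10 4 10 6 10 8 10 7 10 3 10 0 10 1 10 0 10-3 10-1 10-2 10 0 10 0 10 0 10 0 10 0 10 0 10 0 10 2 10 1 10 0 10 0 10-3 10-5 10-6"/></svg>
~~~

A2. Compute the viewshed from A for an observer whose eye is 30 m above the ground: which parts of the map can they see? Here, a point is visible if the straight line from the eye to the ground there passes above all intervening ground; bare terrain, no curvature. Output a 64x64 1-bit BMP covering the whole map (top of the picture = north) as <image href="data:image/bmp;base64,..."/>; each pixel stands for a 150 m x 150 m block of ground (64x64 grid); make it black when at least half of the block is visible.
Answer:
<image width="64" height="64" href="data:image/bmp;base64,Qk0+AgAAAAAAAD4AAAAoAAAAQAAAAEAAAAABAAEAAAAAAAACAAATCwAAEwsAAAIAAAAAAAAA////AAAAAAAB+GADh8IIAAP8IH+PwgwAAfwQP5/GCAAB/AAfD84IAAH+AC5h/ggAD/4AP+B+AAAf9wAYAAIAAD/zgAAAABAAf/+AAAAAAAB//8AAAAAIAH//wAAACAgAf+/gAAAAEAD/7+AAAAAwAP//4AAAADgA///AABAAGAD//8AAACAwAP//gAAAQBAA//8AAAAADAD9/gAAADgCAP/+AAAAIAAAX/wAAAAAAABP/AAAAAAAAEf4AAAAAAAAR/AAAAAAAAAH4AAAAAAAAA/gAAAAAAAAj8AAAAAAAACfwAAAAAAAAP+AAAAAAAAA//AAAAAAAAB//8AAAAAAAHP/wAAAAAAAe4AAAAAAAABnAAAAAAAAACAAAAAAAAAAIAAA+ACAAAAAAAH4AQAAAAAAAbgBAAAAAAAAEAEAAAAAAAAAAgAAAAAAAAACAAAAAAAAAAIAAAAAAAAABgAAAIAAAAAEAAAAgAAAIAAAAACAAAAgAAAAAIABgCAAAAAAgAAAAAAAAACAAAAAAAAAAIAAAAAAAAAAgAAAAAAAAACAAAAAAAAAAIAAAAAAAAAAAAAAAAAAAAAAAAAAAAAAAADAAAAAAAAAAEAAAAAAAAAAAAAAAAAAAACAAAAAAAAAAIAAAAAAAAAAAAAAAAAAAAAAAAAAAAAAAAAAAAAAAAAAAAAAAAAAAA=="/>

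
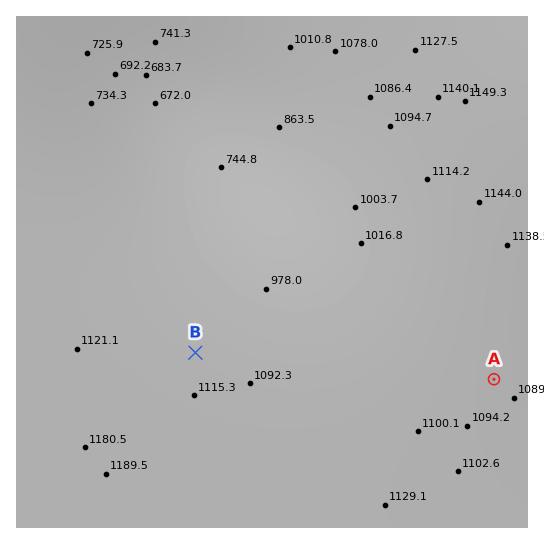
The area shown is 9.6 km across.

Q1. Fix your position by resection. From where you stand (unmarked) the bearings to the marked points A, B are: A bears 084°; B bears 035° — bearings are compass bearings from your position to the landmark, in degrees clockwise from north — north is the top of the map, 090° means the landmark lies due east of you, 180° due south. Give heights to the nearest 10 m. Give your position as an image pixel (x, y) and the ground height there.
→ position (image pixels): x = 151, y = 415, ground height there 1140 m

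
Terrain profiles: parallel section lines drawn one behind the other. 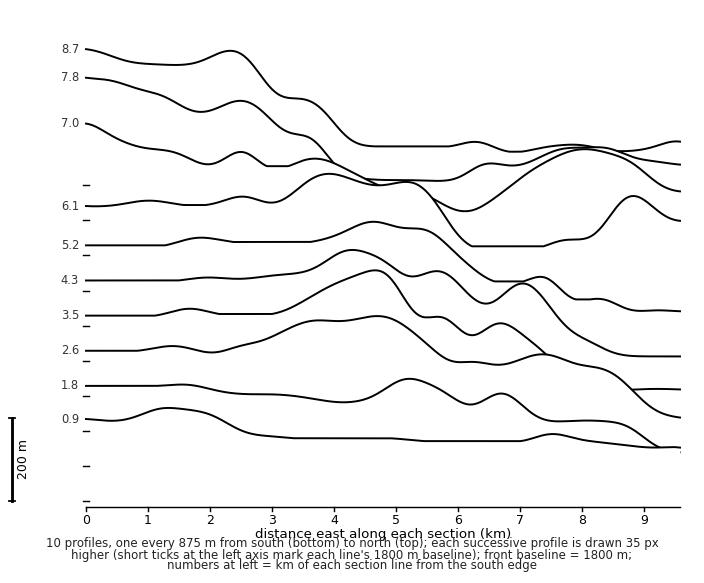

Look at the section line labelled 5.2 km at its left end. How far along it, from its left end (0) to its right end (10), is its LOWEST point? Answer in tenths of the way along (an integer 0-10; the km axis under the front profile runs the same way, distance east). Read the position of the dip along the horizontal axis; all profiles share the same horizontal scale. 10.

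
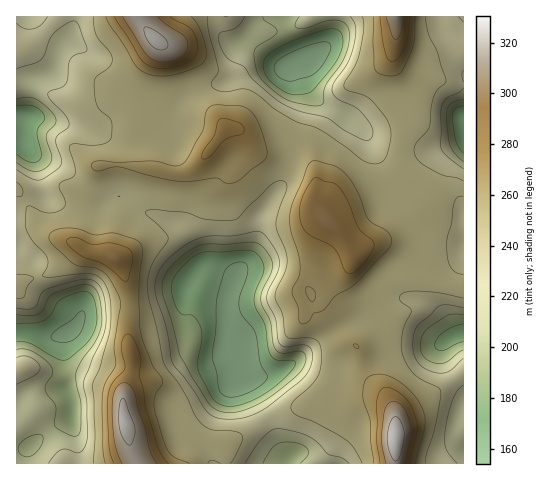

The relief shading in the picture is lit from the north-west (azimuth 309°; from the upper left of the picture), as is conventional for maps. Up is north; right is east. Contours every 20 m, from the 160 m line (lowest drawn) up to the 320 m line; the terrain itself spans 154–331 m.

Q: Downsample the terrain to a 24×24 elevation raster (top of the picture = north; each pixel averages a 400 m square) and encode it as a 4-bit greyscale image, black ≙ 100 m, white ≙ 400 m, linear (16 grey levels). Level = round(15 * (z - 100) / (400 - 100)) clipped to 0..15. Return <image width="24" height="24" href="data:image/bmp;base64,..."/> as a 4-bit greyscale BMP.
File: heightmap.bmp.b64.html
<image width="24" height="24" href="data:image/bmp;base64,Qk2WAQAAAAAAAHYAAAAoAAAAGAAAABgAAAABAAQAAAAAACABAAATCwAAEwsAABAAAAAAAAAAAAAAABEREQAiIiIAMzMzAERERABVVVUAZmZmAHd3dwCIiIgAmZmZAKqqqgC7u7sAzMzMAN3d3QDu7u4A////AFVmirqHd2VVZnm4dlVVi7l3d3Zmd3q5dmVVi6h3ZmZ3d4m5dmVFi6h2Q0Vnd4mYdmVWeZh1MzNWd4iHdmVFeJhkMzNFd4d2VkM0aJdUMzRmeId1REQzWIdUMzV4h3d2VGVDWIZEM0Z4iHd3ZnZlaIZDMzaIiId3d3d4iYZTMzV4iZh3d3eJmYdlREV4mZiHd3iIiHd3ZmaJqpiHd3d3d3d3d3eJqYd3d3Z3d3d4iHd5mYd3d2Z3iIiIiId4mHd3d0RniIiImIh4h3d3ZTVnd3d4mZh3d2Z3ZDRnd3d3iYd3Zmd3ZFVnd3d3iHdVVnd3dWZnd3iHd2QzR3iHdmZmd4qpdlQzNXiXd3ZmeKu5dVVDNHmod2ZmebuodlVVVXmodg=="/>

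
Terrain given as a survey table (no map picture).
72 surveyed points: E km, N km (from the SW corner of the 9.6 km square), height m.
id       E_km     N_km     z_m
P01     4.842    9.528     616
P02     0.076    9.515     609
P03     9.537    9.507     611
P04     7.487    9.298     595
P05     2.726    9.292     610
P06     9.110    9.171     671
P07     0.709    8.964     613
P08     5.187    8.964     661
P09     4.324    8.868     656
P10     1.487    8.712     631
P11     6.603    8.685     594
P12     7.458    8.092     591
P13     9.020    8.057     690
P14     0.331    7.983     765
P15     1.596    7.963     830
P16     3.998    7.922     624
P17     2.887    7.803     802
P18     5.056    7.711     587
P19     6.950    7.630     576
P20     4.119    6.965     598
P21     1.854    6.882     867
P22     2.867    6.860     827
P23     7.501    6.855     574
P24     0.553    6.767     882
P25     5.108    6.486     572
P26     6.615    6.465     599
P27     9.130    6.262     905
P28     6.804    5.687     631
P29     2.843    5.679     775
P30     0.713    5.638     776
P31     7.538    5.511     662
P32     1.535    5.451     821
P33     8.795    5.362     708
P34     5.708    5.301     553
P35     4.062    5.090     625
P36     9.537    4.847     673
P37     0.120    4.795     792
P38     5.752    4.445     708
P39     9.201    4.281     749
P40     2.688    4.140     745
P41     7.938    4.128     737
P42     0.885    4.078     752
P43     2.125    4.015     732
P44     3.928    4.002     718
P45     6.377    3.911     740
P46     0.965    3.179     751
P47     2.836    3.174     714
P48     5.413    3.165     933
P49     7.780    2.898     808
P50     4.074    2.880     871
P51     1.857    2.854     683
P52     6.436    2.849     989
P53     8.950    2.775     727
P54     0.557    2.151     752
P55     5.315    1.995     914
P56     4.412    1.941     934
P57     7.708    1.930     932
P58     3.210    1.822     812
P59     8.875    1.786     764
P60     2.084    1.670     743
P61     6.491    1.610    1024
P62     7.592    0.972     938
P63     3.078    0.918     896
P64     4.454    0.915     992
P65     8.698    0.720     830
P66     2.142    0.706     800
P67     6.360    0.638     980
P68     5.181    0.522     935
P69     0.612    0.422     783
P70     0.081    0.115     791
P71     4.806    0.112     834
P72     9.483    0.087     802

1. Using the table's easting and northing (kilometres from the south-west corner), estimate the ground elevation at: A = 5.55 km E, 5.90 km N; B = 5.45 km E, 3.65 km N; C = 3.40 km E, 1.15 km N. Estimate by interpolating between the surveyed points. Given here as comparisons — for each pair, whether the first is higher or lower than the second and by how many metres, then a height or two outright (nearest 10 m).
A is lower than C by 340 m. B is higher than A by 260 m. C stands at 880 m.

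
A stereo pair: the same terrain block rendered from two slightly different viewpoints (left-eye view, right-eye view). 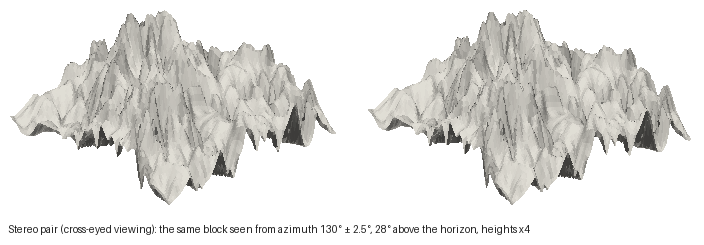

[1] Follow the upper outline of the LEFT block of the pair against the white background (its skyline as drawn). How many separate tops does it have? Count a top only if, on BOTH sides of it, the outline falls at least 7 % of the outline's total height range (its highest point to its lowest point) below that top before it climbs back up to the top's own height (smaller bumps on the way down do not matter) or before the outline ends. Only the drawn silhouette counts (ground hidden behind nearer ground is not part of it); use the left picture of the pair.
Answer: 5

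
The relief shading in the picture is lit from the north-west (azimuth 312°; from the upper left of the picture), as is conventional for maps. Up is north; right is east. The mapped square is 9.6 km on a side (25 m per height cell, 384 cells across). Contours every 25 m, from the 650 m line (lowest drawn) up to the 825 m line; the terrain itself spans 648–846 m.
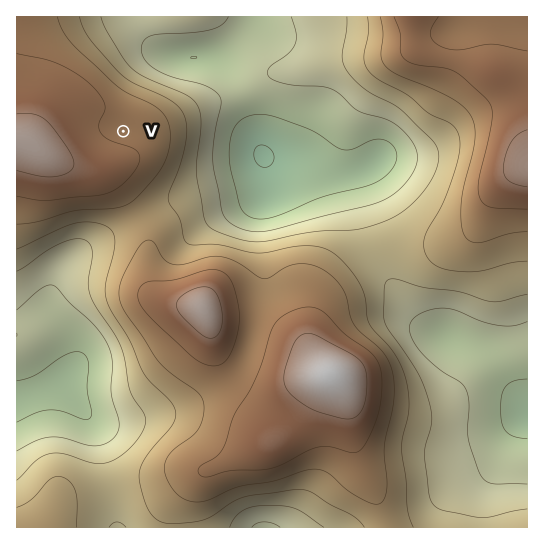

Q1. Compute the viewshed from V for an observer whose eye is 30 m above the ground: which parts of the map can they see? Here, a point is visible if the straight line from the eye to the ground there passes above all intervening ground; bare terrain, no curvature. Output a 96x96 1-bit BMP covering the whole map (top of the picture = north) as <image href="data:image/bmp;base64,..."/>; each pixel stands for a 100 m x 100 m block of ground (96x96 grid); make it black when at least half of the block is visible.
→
<image width="96" height="96" href="data:image/bmp;base64,Qk2+BAAAAAAAAD4AAAAoAAAAYAAAAGAAAAABAAEAAAAAAIAEAAATCwAAEwsAAAIAAAAAAAAA////AAAAAAD//wAAAAAAAAAAAAD//wAAAAAAAAAAAAD//wAAAAAAAAAAAAD//wAAAAAAAAAAAAD//4AAAAAAAAAAAAD//8AAAAAAAAAAAAD///AAAAAAAAAAAAB///gAAAAAAAAAAAA///gAAAAAAAAAAAAf//gAAAAAAAAAAAAf//AAAAAAAAAAAAAP//AAAAAAAAAAAAAH/+AAAAAAAAAAAAAB/8AAAAAAAAAAAAAAAYAAAAAAAAAAAAAAAAAAAAAAAAAAAAAAAAAAAAAAAAAAAAAAAAAAAAAAAAAAAAAAAAAAAAAAAAAAAAAAAAAAAAAAAAAAAAAAAAAAAAAAAAAAAAAAAAAAAAAAAAAAAAAAAAAAAAAAAAAAAAAAAAAAAAAAAAAAAAAAAAAAAAAAAAAAAAAAAAAAAABgAAAAAAAAAAAAAABwAAAAAAAAAAAAAAD/AAAAAAAAAAAAAAD/wAAAAAAAAAAAAAD/8AAAAAAAAAAAAAD//AAAAAEAAAAAAAD//4AAAAMAAAAAAAH//8AAAAcAAAAAAAH//+AAAA8AAAAAAAH//8AAAB8AAAAAAAH//gAAAD8AAAAAAAH/+AAAABgAAAAAAAH/8AAAAAAAAAAAAAP/4AAAAAAAAAAAAAP/4AAAAAAAAAAAAAP/4AAAAAAAAAAP8Af/4AAAAAAAAAD/+Af/4AAAAAAAAD///Af/4AAAAAAAAD///A//4AAwAAAAAD///g//4AD4AAAAAB///5//8AH+AAAAAB//////8Af/AAAAAA//////8B//wAAAAA//////8D//4AAAAAf/////+P//8AAAAAf/////////+AAAAAP//////////AAAAAP//////////AAAAAH//////////gAAAAD//////////gAAAAB//////////wAAAAA/4Af//////wAAAAAHgAH//////4AAAAAAAAD//////4AAAAAAAAB//////8AAAAAAAAB///////AAAAAAAAA///////wAAAAAAAA///////4AAAAAAAA///////8AAAAAAAA///////8AH/AAAAA///////8A//4AAAAf//////8B//+AAAAf//////8D///AAAAf//////8H///gAAAf//////8P///gAAA///////8f///wAAA///////8f///wAAB///////8////wAAB///////8////wAAD///////8f///wAAH///////8f///gAAP///////8f///AAAf///////8P//8AAB////////8P//gAAD////////8H/+AAAH////////8H/8AAAH////////wD/4AAAP////////AD/wAAAP///////+CD/AAAAP///////8D/8AAAAf///////8D/4AAAAf///////4D/wAAAA//////4PwD/4AAAD//////wBwD/8AAAf//////gAAD//4A////////gAAD////////////gAAD////////////gAAD////////////gAAD////////////gAAA="/>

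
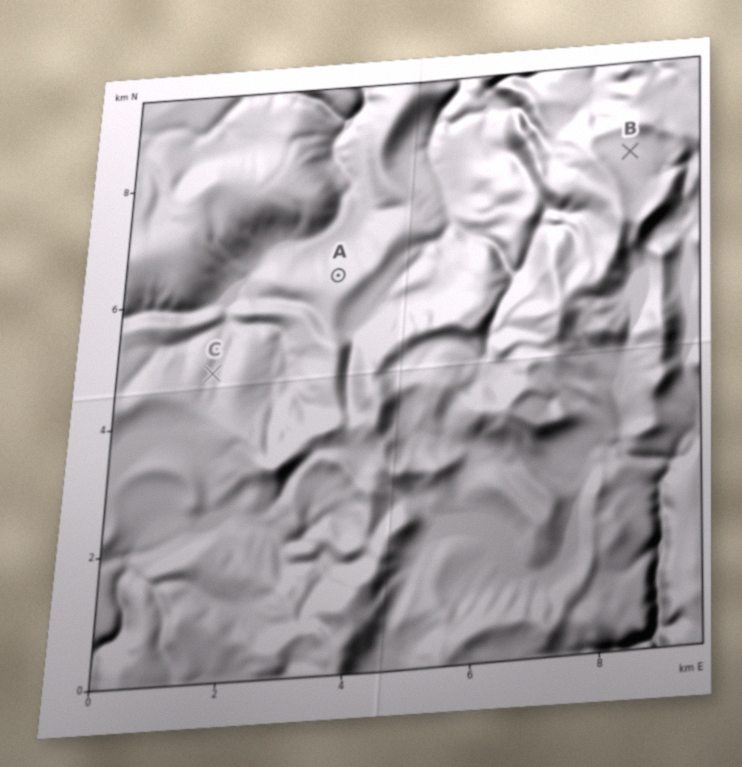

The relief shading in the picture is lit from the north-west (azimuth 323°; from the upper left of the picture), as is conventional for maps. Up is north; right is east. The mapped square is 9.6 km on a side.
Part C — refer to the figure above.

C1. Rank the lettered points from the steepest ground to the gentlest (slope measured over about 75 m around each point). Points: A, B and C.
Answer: A C B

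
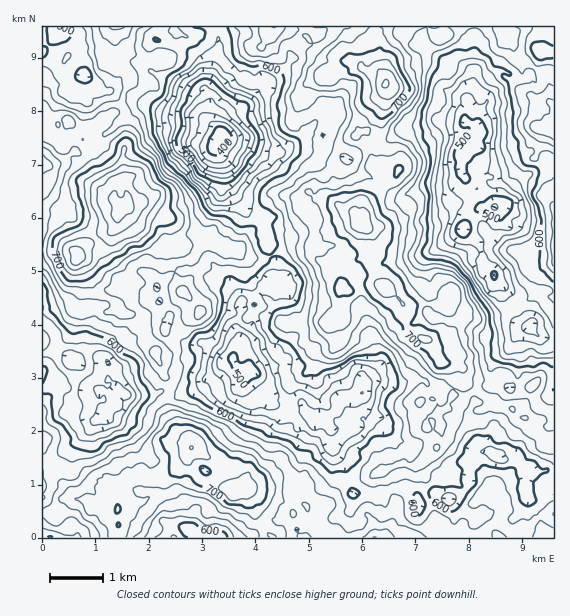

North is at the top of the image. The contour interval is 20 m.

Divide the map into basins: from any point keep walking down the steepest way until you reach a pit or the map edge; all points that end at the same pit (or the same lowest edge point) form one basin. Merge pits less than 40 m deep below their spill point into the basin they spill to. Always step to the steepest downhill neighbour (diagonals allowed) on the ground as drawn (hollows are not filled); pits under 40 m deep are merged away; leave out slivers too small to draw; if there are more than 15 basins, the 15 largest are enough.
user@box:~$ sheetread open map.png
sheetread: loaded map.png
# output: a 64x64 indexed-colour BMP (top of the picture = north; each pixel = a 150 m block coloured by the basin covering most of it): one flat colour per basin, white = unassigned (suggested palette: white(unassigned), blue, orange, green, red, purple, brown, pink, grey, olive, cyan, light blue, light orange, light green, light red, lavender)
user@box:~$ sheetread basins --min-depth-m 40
<image width="64" height="64" href="data:image/bmp;base64,Qk12CAAAAAAAAHYAAAAoAAAAQAAAAEAAAAABAAQAAAAAAAAIAAATCwAAEwsAABAAAAAAAAAA////ALR3HwAOf/8ALKAsACgn1gC9Z5QAS1aMAMJ34wB/f38AIr28AM++FwDox64AeLv/AIrfmACWmP8A1bDFAKqqqqqmZmZmZmZmZmZmERERERERERVVVRFVVVERFRERqqqqqqZmZmZmZmZmZmYREREREREREVVVEVVVVVERURGqqqqqpmZmZmZmZmZmYRERERERERERVVVVVVVVURFVERGqqqpGZmZmZmZmZmZhERERERERERFVVVVVVVVVVVVVEaqqREERZmZmZmZmZhERERMREREREVVVVVVVVVVVVVUREURERBERZmZmZmZmERERMzMRERERVVVVVVVVVVVVVREUREREERFmZmZmERMzMREzMzERERVVVVVVVVVVVVVVEURERERBEWZmZhEREzMzMzMzMxERFVVVVVVVVVVVVVURRERERERERGZhERETMzMzMzMzMzM1VVVVVVVVVVVVVRRERERERERERhEREzMzMzMzMzMzMzMzNVVVVVVVVVVVREREREREREREETMzMzMzMzMzMzMzMzMzVVVVVVVVVVVERERERERERERDMzMzMzMzMzMzMzMzMzM1VVVVVVVVVURERERERERERDMzMzMzMzMzMzMzMzMzMzNVVVVVVVVSRERERERERERDMzMzMzMzMzMzMzMzMzMzM1VVVVVVUiJEREREREREREMzMzMzMzMzMzMzMzMzMzMRVVVVVVVSIkREREREREREMzMzMzMzMzMzMzMzMzMzMxFVUVVVUiIiREREREREREQzMzMzMzMzMzMzMzMzMzMxEREREVIiIiJERERERERERDMzMzMzMzMzMzMzMzMzMzERERERIiIiIkREREREREREMzMzMzMzMzMzMzMzMzMzMRERESIiIiIiREREREREREQzMzMzMzMzMzMzMzMzMzMzERESIiIndyJEREREREREQzMzMzMzMzMzMzMzMzMzMzMxERd3d3d3d0RERERERERDMzMzMzMzMzMzMzMzMzMzMzERd3d3d3d3RERERERERDMzMzMzMzMzMzMzMzMzMzMzMxd3d3d3d3dEREREREREEzMzMzMzMzMzMzMzMzMzMzMxEXd3d3d3d0REREREREERMzMzMzMzMzMzMzMzMzMzMxEXd3d3d3d3REREREREQRETMzMzMzMzMzMzMzMzMzMxERd3d3d3d3dEREREREQREREzMzMzMzMzETMzMzMzMxEREXd3d3d3d0REREREQRERERMzMzMzMzMRMxEzMzMxERERInd3d3d3REREREQRERERETMzMzMzMzMzMTMzMzERERIiIiJ3d3dEREREQRERERETMzMzMzMzMzMxERMzMiIiEiIiIiJ3d0REREERERERETMzMzMzMzMzMzERETMiIiIiIiIiIidyREREERERERERMzMzMzMzMzMzMREREiIiIiIiIiIiInJEREQREREREREzMzMzMzMzMzMxEREiIiIiIiIiIiIickREQRERERERERMzMzMzMzMzMxEREiIiIiIiIiIiIiJ3RERBERERERERMzMzMzMzMzMxERESIiIiIiIiIiIiIiJERBEREREREREzMzMxERMzMxERERIiIiIiIiIiIiIiIpmZERERERERETMzMREREREREREREiIiIiIiIiIiIiIimZkRERERERERETERERERERERERESIiIiIiIiIiIiIiKZkRERERERERERERERERERERERESIiIiIiIiIiIiIiIpmRERERERERERERERERERERERERIiIiIiIiIiIiIiIimREREREREREREREREREREREREREiIiIiIiIiIiIiIiKZkRERERERERERERERERERERERESIiIiIiIiIiIiIiIpmZERGREREREREREREREREREREREiIiIiIiIiIiIiIimZmZmZkRERERERERERERERERERERIiIiIiIiIiIiIiKZmZmZkRERERERERERERERERERERESIiIiIiIiIiIiIpmZmZkRERERERERERERERERERERERIiIiIiIiIiIiIimZmZmRERERERERERERERERERERERIiIiIiIiIiIiIiKZmZmREREREREREREREREREREREREiIiIiIiIiIiIiIpmZmZERERERERERERERERERERERESIiIiIiIiIiIiIimZmZERERERERERERERERERERERERIiIiIiIiIiIiIiIZmZkRERERERERERERERERERERERIiIiIiIiIiIiIiIhGZiIEREREREREREREREREREREREiIiIiIiIiIiIiIiGIiIiBERERERERERERERERERERERIiIiIiIiIiIiIiKIiIiIgRERERERERERERERERERERESIiIiIiIiIiIiIoiIiIiIERERERERERERERERERERERIiIiIiIiIiIiIiiIiIiIgREREREREREREREREREREREiIiIiIiIiIiIiKIiIiIiIERERERERERERERERERERESIiIiIiIiIiIiIoiIiIiIgRERERERERERERERERERERIiIiIiIiIiIiIiiIiIiIERERERERERERERERERERERIiIiIiIiIiIiIiKIiIiIEREREREREREREREREREREREiIiIiIiIiIiIiIoiIiIgRERERERERERERERERERERESIiIiIiIiIiIiIiiIiIiBERERERERERERERERERERERIiIiIiIiIiIiIiKIiIiIEREREREREREREREREREREREiIiIiIiIiIiIiIoiIiIiBERERERERERERERERERERESIiIiIiIiIiIiIi"/>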